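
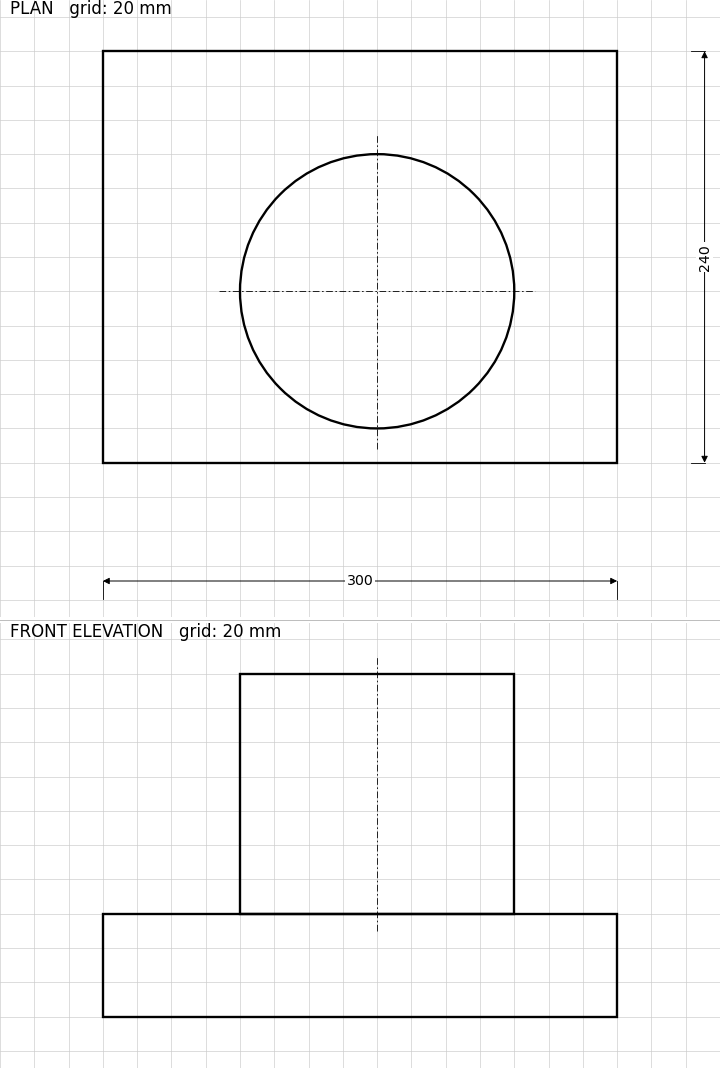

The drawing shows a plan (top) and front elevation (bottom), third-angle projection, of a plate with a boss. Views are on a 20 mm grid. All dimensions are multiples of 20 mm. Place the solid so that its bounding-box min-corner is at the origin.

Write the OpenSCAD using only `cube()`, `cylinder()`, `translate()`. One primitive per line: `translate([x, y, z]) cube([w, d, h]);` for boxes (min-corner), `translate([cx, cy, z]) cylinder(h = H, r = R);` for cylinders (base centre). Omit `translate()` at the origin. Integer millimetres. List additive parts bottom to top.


cube([300, 240, 60]);
translate([160, 100, 60]) cylinder(h = 140, r = 80);


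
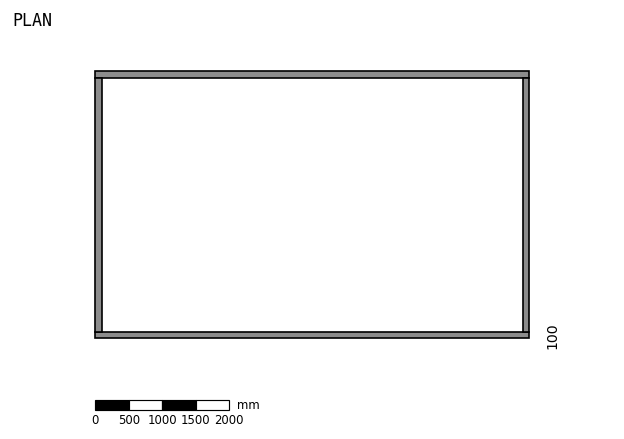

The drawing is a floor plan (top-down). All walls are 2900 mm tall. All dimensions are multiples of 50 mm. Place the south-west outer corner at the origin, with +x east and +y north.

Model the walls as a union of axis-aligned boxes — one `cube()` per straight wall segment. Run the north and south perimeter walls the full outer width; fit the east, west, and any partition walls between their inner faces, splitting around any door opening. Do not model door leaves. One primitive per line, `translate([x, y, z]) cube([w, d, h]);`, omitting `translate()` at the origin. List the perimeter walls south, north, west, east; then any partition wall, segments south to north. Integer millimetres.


cube([6500, 100, 2900]);
translate([0, 3900, 0]) cube([6500, 100, 2900]);
translate([0, 100, 0]) cube([100, 3800, 2900]);
translate([6400, 100, 0]) cube([100, 3800, 2900]);


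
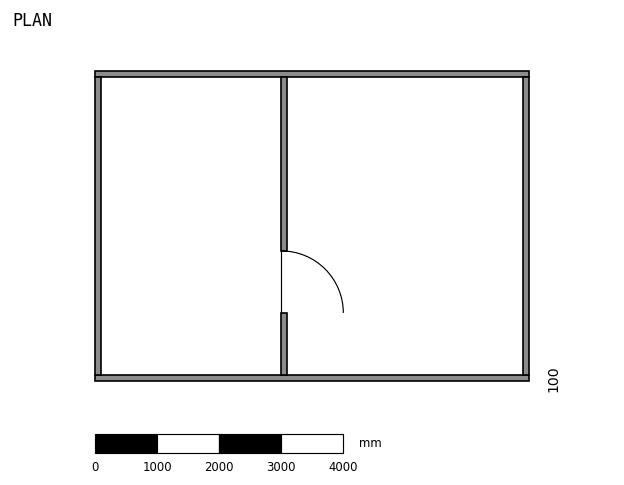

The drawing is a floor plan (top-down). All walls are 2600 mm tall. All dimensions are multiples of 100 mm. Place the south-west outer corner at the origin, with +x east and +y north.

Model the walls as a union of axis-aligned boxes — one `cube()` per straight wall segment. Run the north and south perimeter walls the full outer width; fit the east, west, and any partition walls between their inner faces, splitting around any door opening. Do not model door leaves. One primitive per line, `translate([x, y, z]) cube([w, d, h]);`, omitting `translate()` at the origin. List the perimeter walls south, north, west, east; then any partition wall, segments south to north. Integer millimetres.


cube([7000, 100, 2600]);
translate([0, 4900, 0]) cube([7000, 100, 2600]);
translate([0, 100, 0]) cube([100, 4800, 2600]);
translate([6900, 100, 0]) cube([100, 4800, 2600]);
translate([3000, 100, 0]) cube([100, 1000, 2600]);
translate([3000, 2100, 0]) cube([100, 2800, 2600]);


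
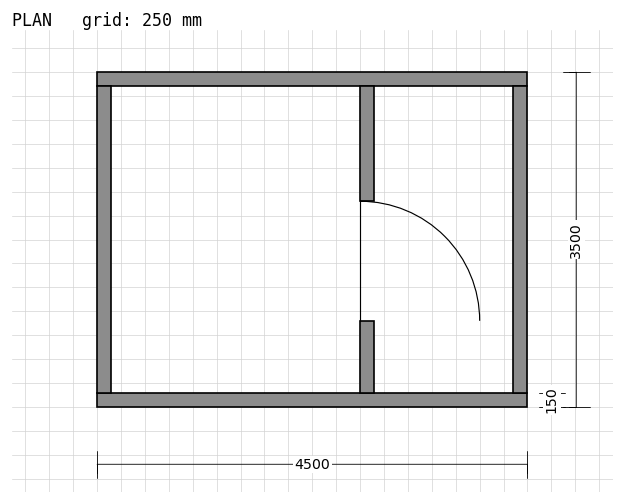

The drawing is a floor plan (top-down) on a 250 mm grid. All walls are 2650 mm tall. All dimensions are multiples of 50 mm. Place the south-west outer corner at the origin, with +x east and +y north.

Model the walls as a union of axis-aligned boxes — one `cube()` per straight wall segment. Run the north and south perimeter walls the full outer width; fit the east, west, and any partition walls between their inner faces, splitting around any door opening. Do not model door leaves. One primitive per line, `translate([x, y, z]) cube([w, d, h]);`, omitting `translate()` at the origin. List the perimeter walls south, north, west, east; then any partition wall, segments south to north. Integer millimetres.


cube([4500, 150, 2650]);
translate([0, 3350, 0]) cube([4500, 150, 2650]);
translate([0, 150, 0]) cube([150, 3200, 2650]);
translate([4350, 150, 0]) cube([150, 3200, 2650]);
translate([2750, 150, 0]) cube([150, 750, 2650]);
translate([2750, 2150, 0]) cube([150, 1200, 2650]);


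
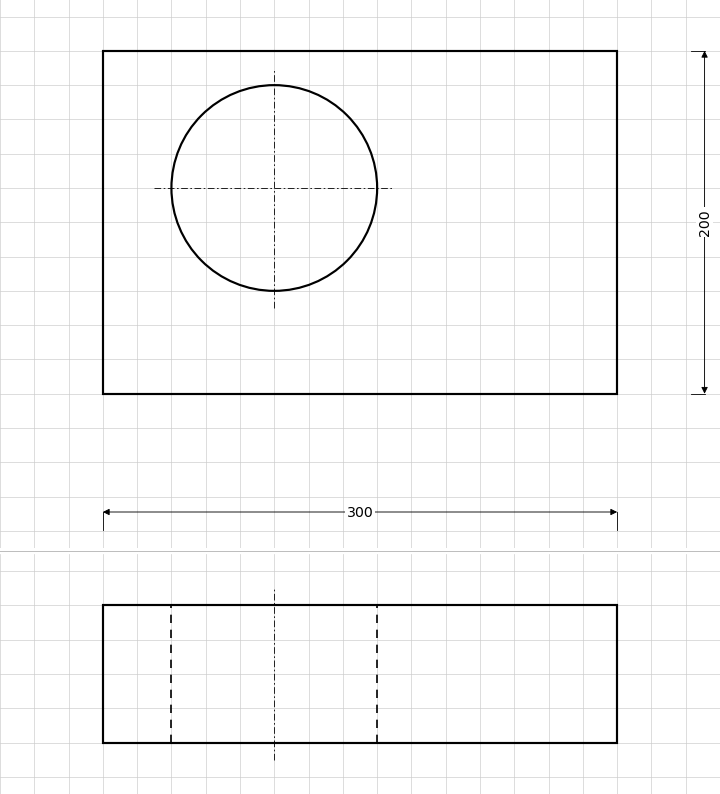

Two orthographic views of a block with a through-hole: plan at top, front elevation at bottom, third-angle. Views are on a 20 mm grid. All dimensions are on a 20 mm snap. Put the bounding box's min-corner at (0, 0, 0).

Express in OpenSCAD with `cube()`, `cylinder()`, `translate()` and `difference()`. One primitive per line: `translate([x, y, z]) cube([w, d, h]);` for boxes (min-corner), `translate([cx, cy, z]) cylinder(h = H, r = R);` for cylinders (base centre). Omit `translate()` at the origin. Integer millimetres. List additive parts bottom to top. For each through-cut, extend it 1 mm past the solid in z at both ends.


difference() {
  cube([300, 200, 80]);
  translate([100, 120, -1]) cylinder(h = 82, r = 60);
}


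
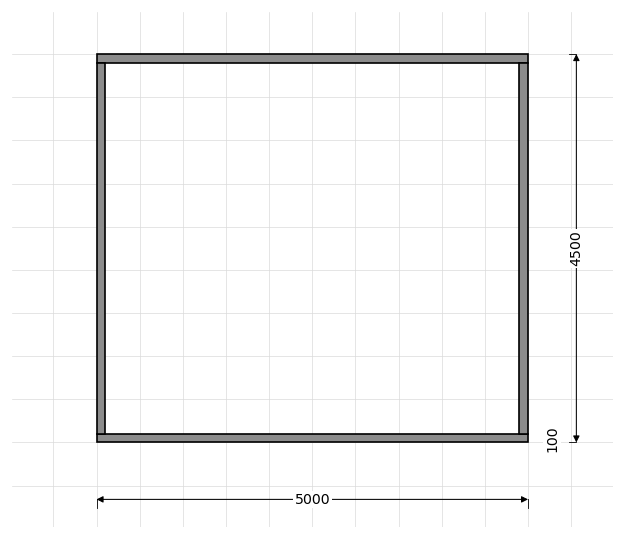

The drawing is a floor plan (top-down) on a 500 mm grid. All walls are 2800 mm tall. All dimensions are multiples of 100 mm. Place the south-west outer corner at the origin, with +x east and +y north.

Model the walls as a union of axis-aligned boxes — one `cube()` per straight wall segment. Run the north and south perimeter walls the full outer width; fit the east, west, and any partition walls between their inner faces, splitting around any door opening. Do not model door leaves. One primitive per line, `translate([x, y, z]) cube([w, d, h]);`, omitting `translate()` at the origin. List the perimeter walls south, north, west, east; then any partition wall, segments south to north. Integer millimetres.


cube([5000, 100, 2800]);
translate([0, 4400, 0]) cube([5000, 100, 2800]);
translate([0, 100, 0]) cube([100, 4300, 2800]);
translate([4900, 100, 0]) cube([100, 4300, 2800]);


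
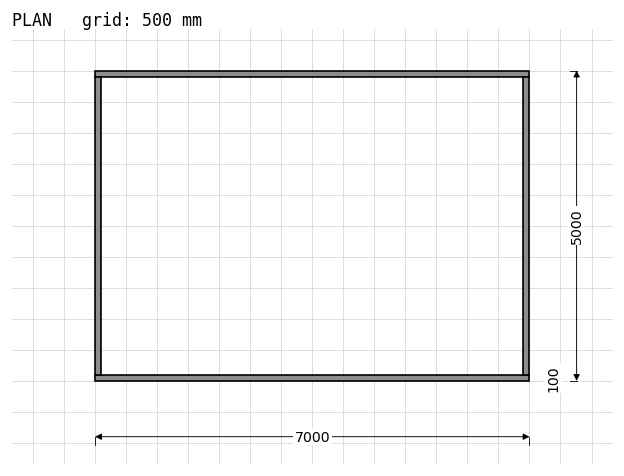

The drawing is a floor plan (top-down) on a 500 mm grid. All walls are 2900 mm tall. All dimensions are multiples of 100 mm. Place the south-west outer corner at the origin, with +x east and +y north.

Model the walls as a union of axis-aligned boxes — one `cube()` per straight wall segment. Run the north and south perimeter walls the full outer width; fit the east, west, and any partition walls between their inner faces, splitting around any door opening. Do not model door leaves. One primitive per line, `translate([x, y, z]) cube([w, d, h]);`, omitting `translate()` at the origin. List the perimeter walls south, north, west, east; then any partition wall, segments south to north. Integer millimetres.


cube([7000, 100, 2900]);
translate([0, 4900, 0]) cube([7000, 100, 2900]);
translate([0, 100, 0]) cube([100, 4800, 2900]);
translate([6900, 100, 0]) cube([100, 4800, 2900]);


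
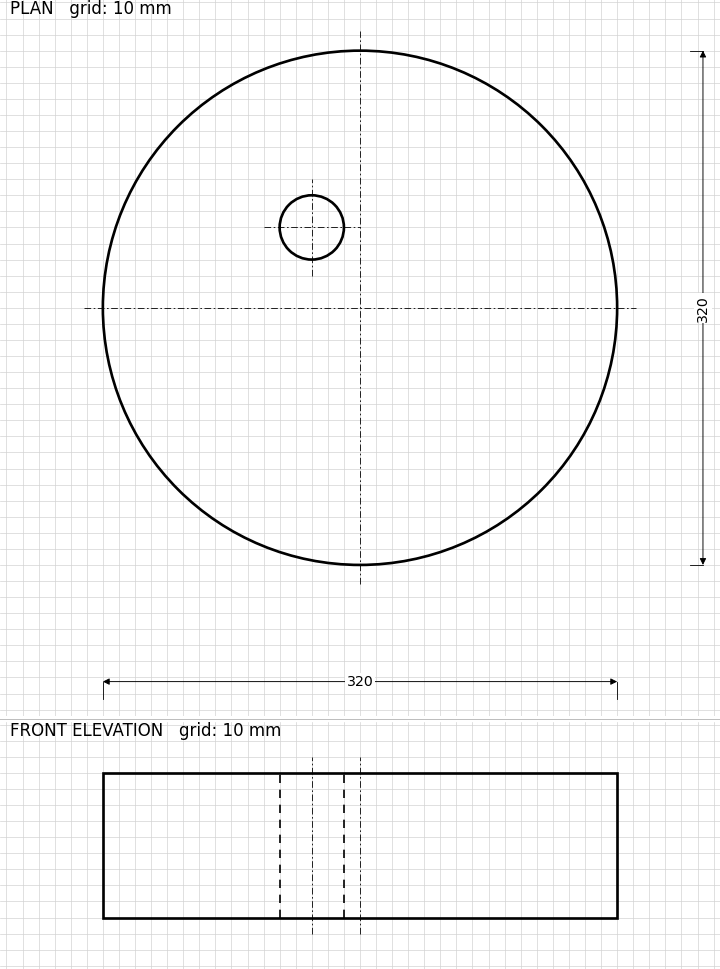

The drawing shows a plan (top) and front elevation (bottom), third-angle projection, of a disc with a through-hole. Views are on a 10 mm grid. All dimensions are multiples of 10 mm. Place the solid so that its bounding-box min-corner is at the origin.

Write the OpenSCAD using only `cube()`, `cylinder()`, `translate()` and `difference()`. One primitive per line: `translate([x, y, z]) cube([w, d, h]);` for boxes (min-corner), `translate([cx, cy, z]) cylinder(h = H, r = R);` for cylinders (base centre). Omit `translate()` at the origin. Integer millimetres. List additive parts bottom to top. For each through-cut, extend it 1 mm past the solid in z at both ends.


difference() {
  translate([160, 160, 0]) cylinder(h = 90, r = 160);
  translate([130, 210, -1]) cylinder(h = 92, r = 20);
}


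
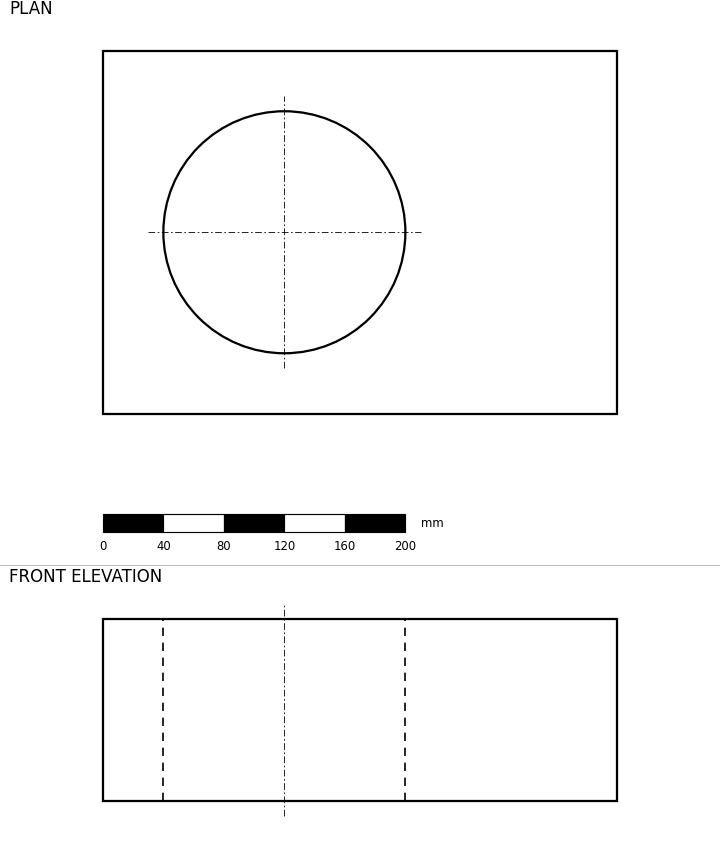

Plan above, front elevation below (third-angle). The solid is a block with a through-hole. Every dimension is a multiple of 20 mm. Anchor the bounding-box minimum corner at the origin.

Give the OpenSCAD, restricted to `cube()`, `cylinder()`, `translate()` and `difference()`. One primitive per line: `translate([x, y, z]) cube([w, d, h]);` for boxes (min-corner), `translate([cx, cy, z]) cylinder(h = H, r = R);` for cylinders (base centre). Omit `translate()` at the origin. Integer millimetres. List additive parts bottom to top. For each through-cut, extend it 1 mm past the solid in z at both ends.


difference() {
  cube([340, 240, 120]);
  translate([120, 120, -1]) cylinder(h = 122, r = 80);
}


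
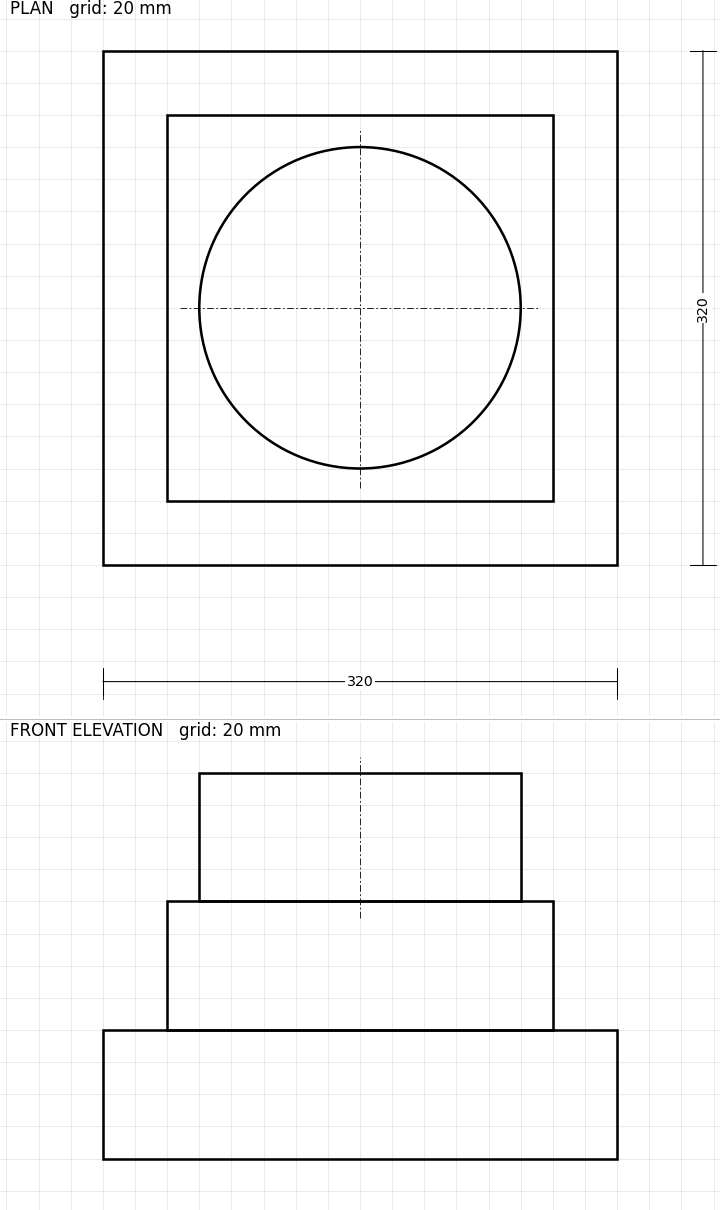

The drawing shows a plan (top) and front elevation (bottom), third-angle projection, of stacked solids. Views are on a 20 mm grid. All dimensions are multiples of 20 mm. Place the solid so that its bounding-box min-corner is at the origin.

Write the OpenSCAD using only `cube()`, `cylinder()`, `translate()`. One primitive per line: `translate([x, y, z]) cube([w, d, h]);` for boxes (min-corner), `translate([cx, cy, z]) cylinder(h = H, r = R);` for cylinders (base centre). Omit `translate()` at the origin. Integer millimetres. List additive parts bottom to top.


cube([320, 320, 80]);
translate([40, 40, 80]) cube([240, 240, 80]);
translate([160, 160, 160]) cylinder(h = 80, r = 100);


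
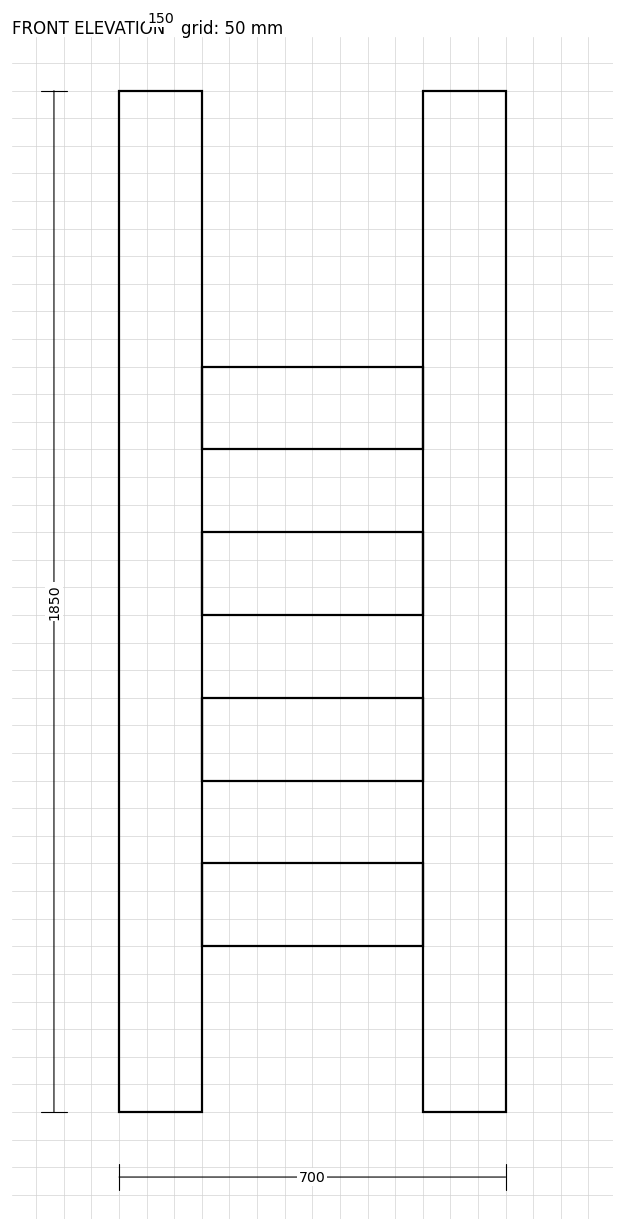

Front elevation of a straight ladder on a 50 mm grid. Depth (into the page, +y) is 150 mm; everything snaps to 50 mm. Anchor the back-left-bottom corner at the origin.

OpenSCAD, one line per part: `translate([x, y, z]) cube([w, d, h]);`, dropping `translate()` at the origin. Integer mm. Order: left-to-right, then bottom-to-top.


cube([150, 150, 1850]);
translate([150, 0, 300]) cube([400, 150, 150]);
translate([150, 0, 600]) cube([400, 150, 150]);
translate([150, 0, 900]) cube([400, 150, 150]);
translate([150, 0, 1200]) cube([400, 150, 150]);
translate([550, 0, 0]) cube([150, 150, 1850]);


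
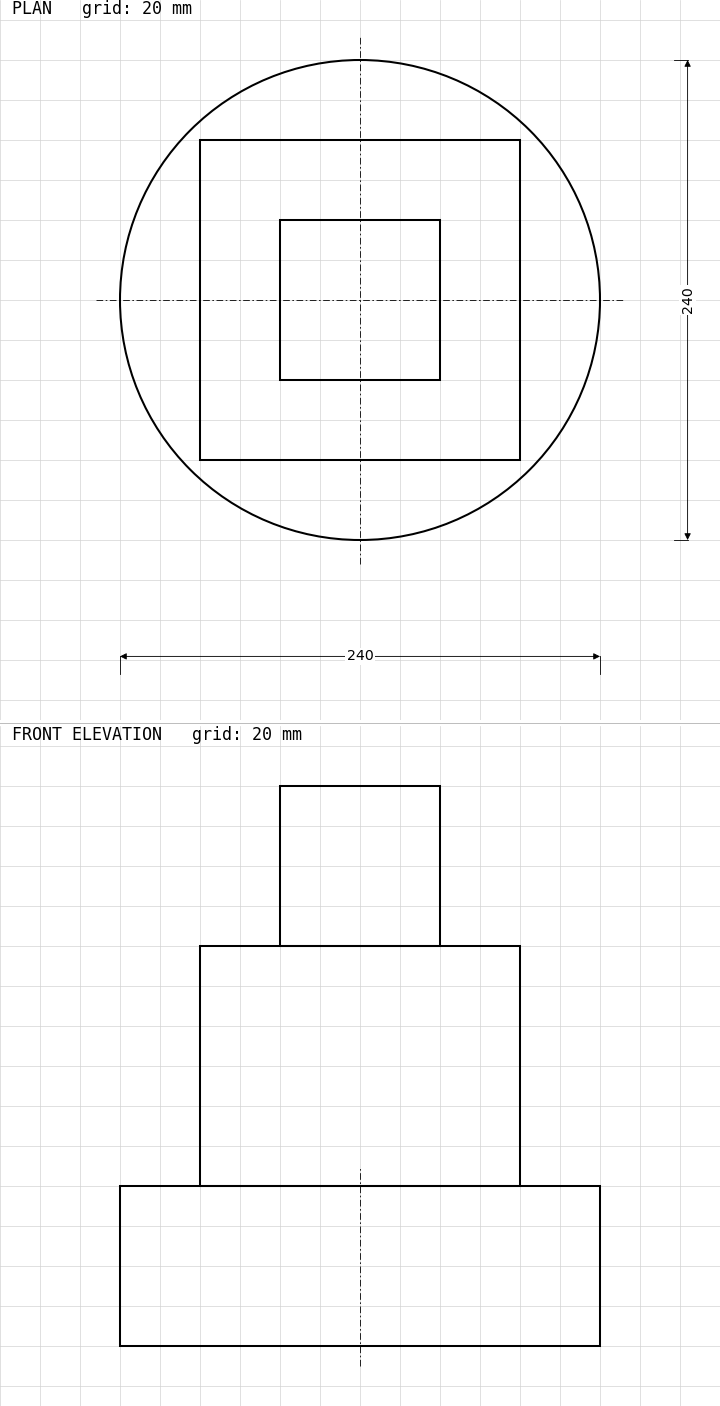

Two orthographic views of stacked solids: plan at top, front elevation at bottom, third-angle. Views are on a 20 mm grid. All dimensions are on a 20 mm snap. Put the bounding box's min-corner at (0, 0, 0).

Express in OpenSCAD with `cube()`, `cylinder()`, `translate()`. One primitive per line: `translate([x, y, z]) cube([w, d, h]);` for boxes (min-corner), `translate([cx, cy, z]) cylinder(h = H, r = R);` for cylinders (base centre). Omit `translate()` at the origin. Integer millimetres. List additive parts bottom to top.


translate([120, 120, 0]) cylinder(h = 80, r = 120);
translate([40, 40, 80]) cube([160, 160, 120]);
translate([80, 80, 200]) cube([80, 80, 80]);


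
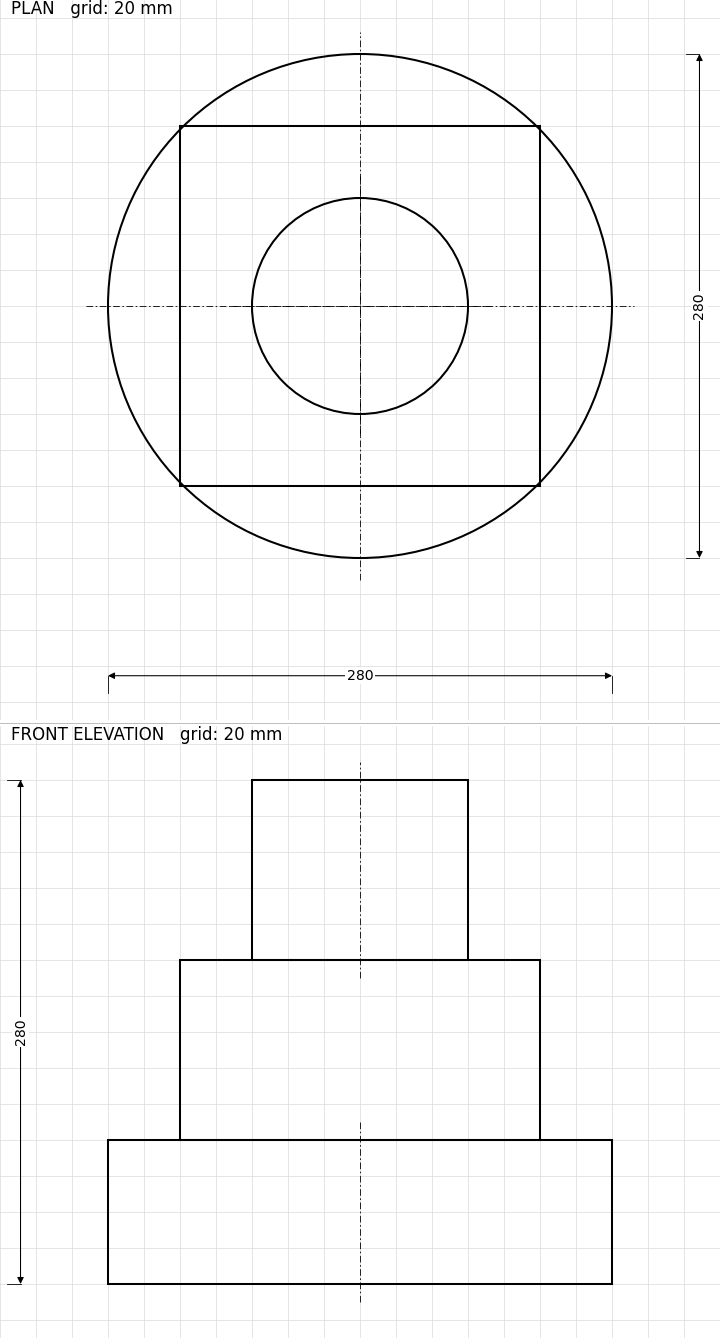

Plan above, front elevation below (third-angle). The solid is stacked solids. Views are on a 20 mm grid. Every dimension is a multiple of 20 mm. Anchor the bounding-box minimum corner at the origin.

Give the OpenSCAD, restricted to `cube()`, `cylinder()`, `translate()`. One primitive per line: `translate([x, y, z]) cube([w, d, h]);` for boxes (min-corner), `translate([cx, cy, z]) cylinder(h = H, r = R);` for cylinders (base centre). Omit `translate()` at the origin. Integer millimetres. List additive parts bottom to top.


translate([140, 140, 0]) cylinder(h = 80, r = 140);
translate([40, 40, 80]) cube([200, 200, 100]);
translate([140, 140, 180]) cylinder(h = 100, r = 60);


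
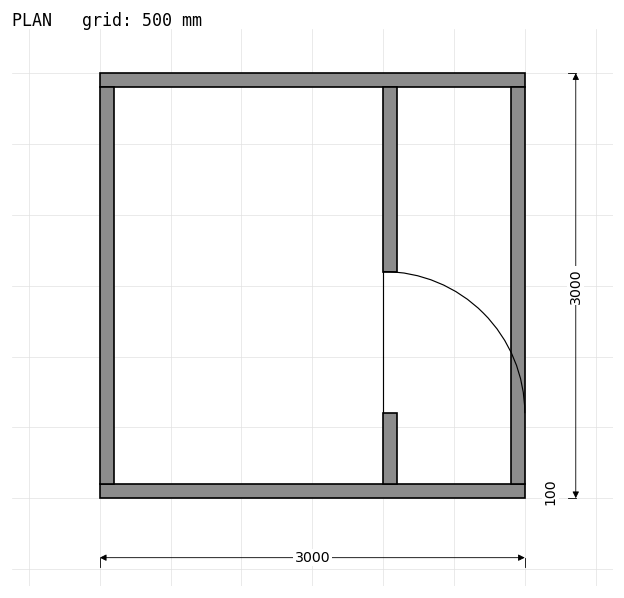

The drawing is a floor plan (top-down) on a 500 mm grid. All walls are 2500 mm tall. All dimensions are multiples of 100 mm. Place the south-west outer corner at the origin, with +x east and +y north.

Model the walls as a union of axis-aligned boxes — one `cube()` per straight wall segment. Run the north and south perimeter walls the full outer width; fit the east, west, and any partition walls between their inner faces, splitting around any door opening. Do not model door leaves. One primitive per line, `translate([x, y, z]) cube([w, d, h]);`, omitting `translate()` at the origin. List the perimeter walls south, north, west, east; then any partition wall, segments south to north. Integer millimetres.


cube([3000, 100, 2500]);
translate([0, 2900, 0]) cube([3000, 100, 2500]);
translate([0, 100, 0]) cube([100, 2800, 2500]);
translate([2900, 100, 0]) cube([100, 2800, 2500]);
translate([2000, 100, 0]) cube([100, 500, 2500]);
translate([2000, 1600, 0]) cube([100, 1300, 2500]);


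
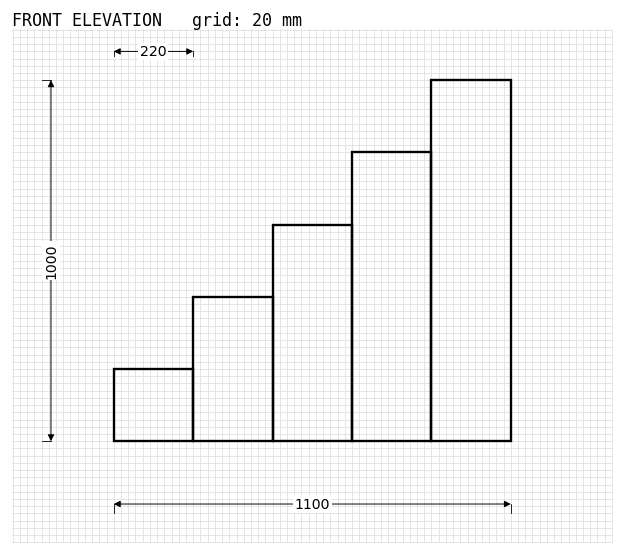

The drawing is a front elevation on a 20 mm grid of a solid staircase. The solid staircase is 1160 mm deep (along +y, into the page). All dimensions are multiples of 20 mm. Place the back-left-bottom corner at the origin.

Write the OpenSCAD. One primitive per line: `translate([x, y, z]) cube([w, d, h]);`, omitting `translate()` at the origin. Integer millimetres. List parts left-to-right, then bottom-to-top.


cube([220, 1160, 200]);
translate([220, 0, 0]) cube([220, 1160, 400]);
translate([440, 0, 0]) cube([220, 1160, 600]);
translate([660, 0, 0]) cube([220, 1160, 800]);
translate([880, 0, 0]) cube([220, 1160, 1000]);


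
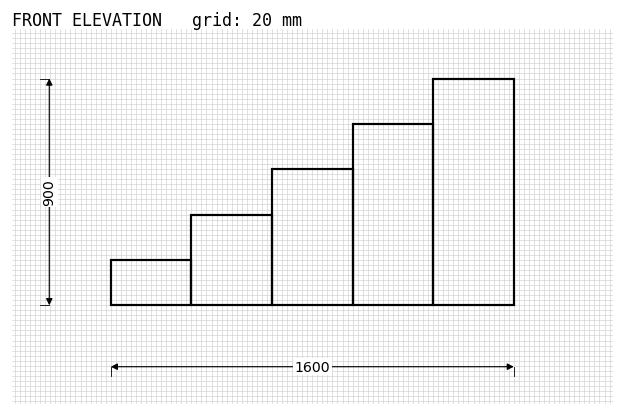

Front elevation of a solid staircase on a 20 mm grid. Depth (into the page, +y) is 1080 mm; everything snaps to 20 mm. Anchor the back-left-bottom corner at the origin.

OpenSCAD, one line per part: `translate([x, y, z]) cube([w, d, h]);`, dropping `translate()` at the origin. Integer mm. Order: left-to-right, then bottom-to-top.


cube([320, 1080, 180]);
translate([320, 0, 0]) cube([320, 1080, 360]);
translate([640, 0, 0]) cube([320, 1080, 540]);
translate([960, 0, 0]) cube([320, 1080, 720]);
translate([1280, 0, 0]) cube([320, 1080, 900]);


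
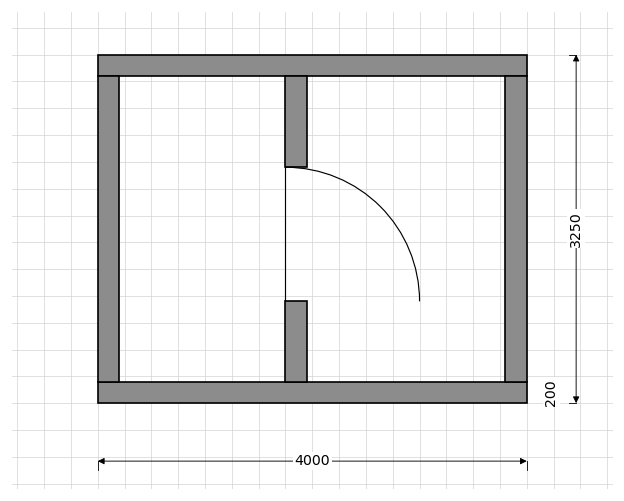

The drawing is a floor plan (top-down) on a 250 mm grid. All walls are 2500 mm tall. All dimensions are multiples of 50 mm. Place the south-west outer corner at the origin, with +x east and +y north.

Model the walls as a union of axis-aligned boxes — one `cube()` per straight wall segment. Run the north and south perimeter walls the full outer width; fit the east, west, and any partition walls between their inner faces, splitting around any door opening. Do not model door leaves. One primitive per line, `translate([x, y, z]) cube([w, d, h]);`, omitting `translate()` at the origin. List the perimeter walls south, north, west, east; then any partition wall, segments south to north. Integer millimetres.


cube([4000, 200, 2500]);
translate([0, 3050, 0]) cube([4000, 200, 2500]);
translate([0, 200, 0]) cube([200, 2850, 2500]);
translate([3800, 200, 0]) cube([200, 2850, 2500]);
translate([1750, 200, 0]) cube([200, 750, 2500]);
translate([1750, 2200, 0]) cube([200, 850, 2500]);


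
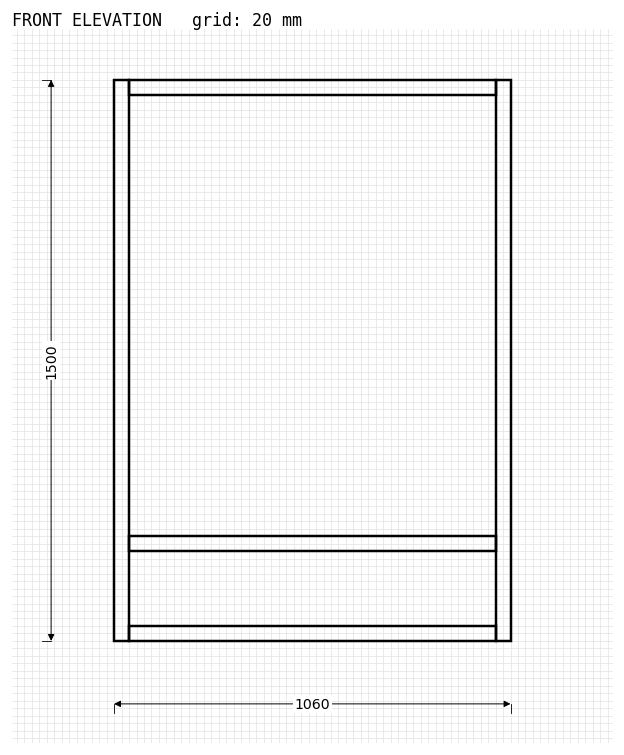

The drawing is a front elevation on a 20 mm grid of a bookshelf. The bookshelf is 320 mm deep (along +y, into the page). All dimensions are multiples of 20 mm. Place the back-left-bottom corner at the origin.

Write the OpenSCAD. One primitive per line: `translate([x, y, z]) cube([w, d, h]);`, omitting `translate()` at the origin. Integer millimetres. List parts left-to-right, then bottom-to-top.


cube([40, 320, 1500]);
translate([40, 0, 0]) cube([980, 320, 40]);
translate([40, 0, 240]) cube([980, 320, 40]);
translate([40, 0, 1460]) cube([980, 320, 40]);
translate([1020, 0, 0]) cube([40, 320, 1500]);


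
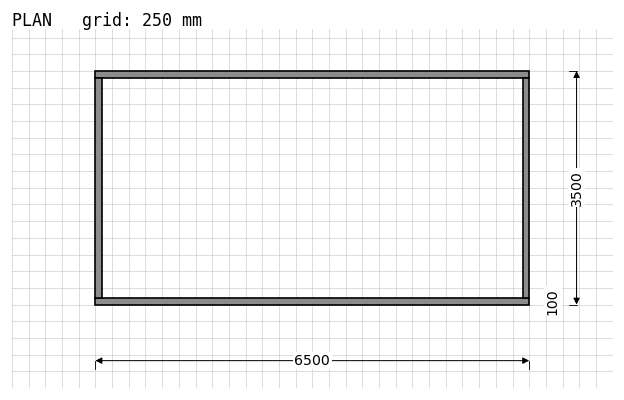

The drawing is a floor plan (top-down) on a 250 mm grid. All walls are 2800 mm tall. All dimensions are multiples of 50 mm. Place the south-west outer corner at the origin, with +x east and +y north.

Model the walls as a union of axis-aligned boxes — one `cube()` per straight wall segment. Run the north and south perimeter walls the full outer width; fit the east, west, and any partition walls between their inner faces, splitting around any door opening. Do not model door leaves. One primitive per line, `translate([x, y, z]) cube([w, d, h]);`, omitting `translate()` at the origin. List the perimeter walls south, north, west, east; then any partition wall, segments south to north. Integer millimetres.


cube([6500, 100, 2800]);
translate([0, 3400, 0]) cube([6500, 100, 2800]);
translate([0, 100, 0]) cube([100, 3300, 2800]);
translate([6400, 100, 0]) cube([100, 3300, 2800]);


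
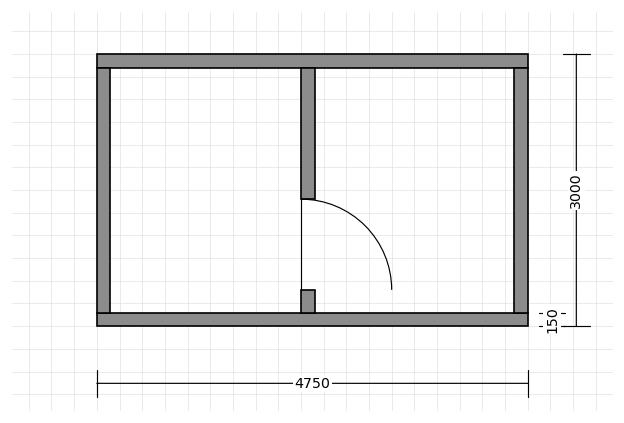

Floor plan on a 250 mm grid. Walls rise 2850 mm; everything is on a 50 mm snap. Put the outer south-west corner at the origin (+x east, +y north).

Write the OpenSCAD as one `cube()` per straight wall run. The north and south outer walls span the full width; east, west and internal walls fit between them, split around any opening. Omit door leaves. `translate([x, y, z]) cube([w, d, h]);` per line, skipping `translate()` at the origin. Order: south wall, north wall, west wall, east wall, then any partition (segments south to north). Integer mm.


cube([4750, 150, 2850]);
translate([0, 2850, 0]) cube([4750, 150, 2850]);
translate([0, 150, 0]) cube([150, 2700, 2850]);
translate([4600, 150, 0]) cube([150, 2700, 2850]);
translate([2250, 150, 0]) cube([150, 250, 2850]);
translate([2250, 1400, 0]) cube([150, 1450, 2850]);


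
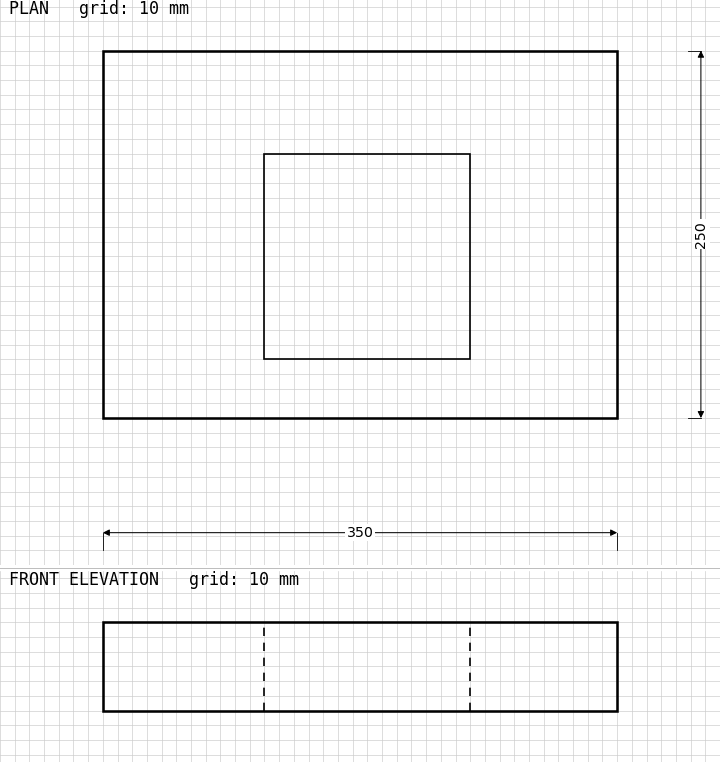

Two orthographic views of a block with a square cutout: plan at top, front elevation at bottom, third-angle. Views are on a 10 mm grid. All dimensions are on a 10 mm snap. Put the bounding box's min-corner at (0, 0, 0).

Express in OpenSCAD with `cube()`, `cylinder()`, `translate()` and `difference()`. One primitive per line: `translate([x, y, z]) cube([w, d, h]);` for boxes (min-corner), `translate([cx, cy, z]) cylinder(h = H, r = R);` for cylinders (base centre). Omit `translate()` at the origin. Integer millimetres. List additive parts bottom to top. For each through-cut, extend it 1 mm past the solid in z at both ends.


difference() {
  cube([350, 250, 60]);
  translate([110, 40, -1]) cube([140, 140, 62]);
}


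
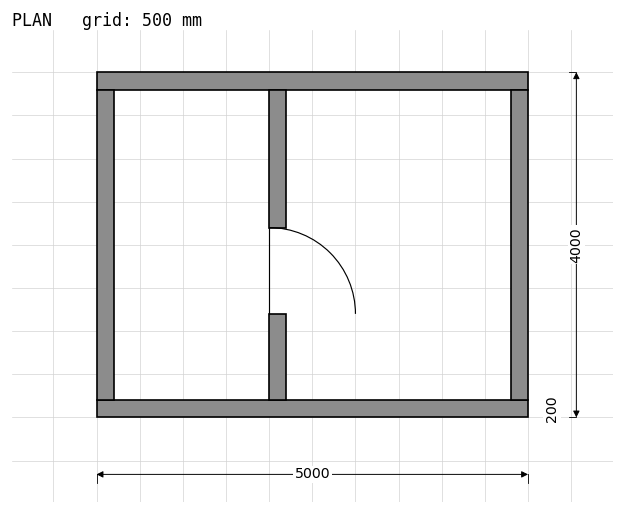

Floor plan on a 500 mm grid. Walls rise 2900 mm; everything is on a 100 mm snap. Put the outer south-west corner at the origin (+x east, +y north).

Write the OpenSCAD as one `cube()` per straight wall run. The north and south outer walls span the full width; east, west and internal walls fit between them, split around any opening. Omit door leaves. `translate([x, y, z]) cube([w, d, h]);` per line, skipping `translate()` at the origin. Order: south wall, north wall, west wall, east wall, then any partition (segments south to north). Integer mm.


cube([5000, 200, 2900]);
translate([0, 3800, 0]) cube([5000, 200, 2900]);
translate([0, 200, 0]) cube([200, 3600, 2900]);
translate([4800, 200, 0]) cube([200, 3600, 2900]);
translate([2000, 200, 0]) cube([200, 1000, 2900]);
translate([2000, 2200, 0]) cube([200, 1600, 2900]);


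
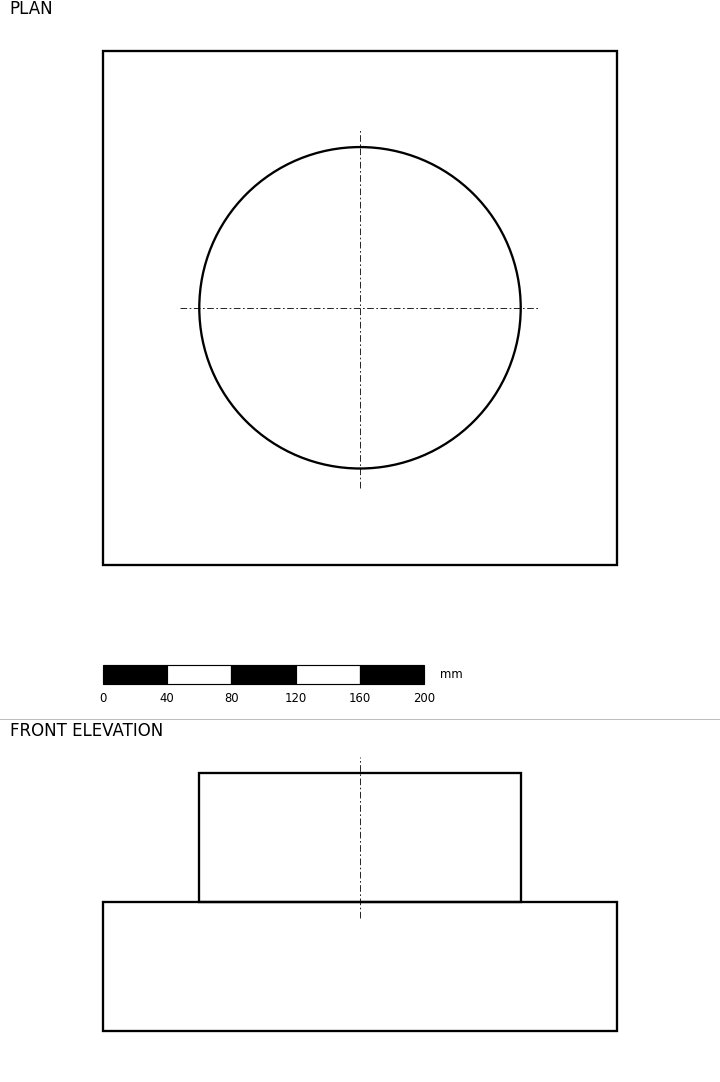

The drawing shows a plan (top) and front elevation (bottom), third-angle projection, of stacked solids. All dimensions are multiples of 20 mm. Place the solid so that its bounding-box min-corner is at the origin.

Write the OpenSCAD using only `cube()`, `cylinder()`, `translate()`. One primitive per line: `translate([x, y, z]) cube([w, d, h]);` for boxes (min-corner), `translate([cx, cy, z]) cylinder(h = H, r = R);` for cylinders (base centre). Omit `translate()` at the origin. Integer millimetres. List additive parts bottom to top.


cube([320, 320, 80]);
translate([160, 160, 80]) cylinder(h = 80, r = 100);


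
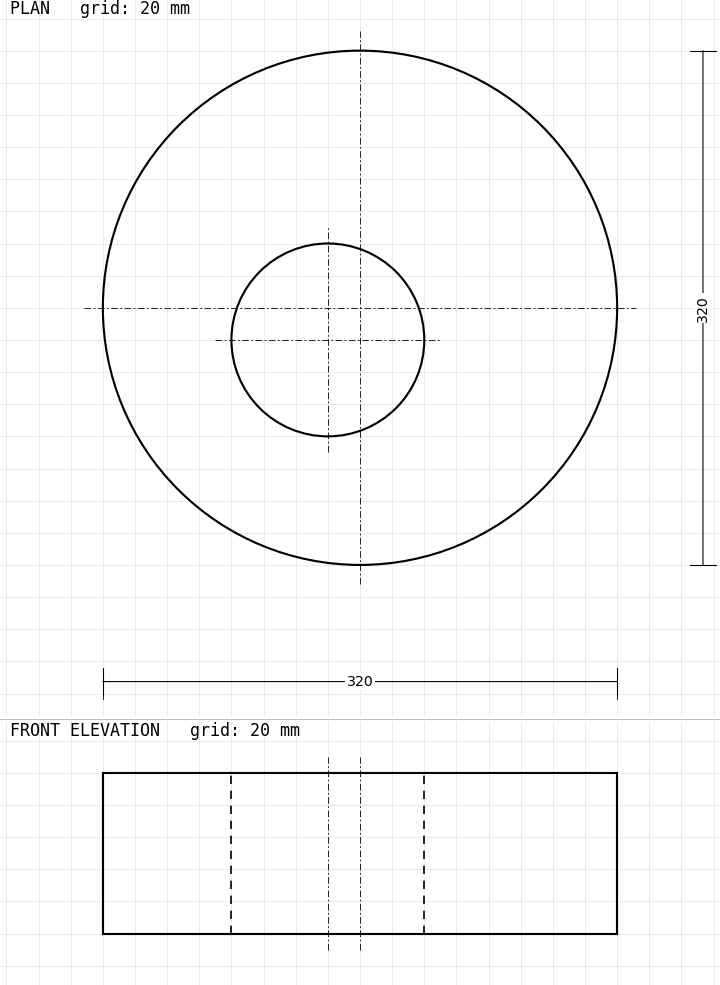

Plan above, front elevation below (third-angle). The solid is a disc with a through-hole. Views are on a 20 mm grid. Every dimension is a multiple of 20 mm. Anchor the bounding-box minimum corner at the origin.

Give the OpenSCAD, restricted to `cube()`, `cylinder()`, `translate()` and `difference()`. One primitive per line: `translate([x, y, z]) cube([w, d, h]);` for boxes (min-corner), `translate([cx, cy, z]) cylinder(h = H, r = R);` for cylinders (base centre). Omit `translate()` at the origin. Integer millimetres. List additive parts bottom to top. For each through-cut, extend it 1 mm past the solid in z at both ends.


difference() {
  translate([160, 160, 0]) cylinder(h = 100, r = 160);
  translate([140, 140, -1]) cylinder(h = 102, r = 60);
}


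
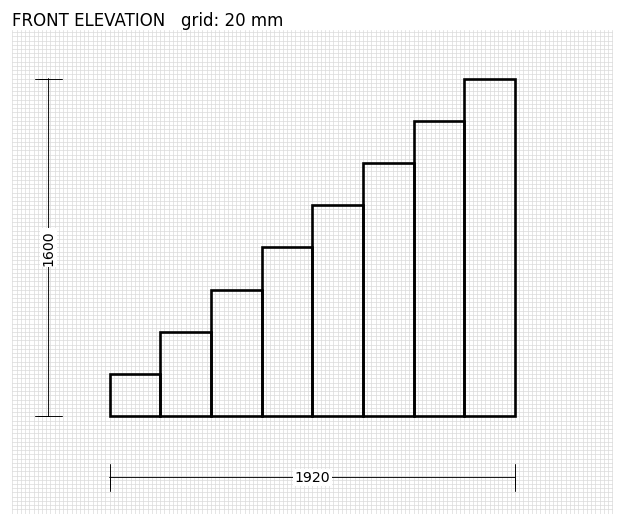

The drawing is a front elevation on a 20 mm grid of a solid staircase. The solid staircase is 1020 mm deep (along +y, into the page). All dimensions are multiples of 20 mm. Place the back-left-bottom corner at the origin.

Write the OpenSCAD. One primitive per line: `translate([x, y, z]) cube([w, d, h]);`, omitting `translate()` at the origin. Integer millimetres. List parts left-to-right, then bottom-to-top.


cube([240, 1020, 200]);
translate([240, 0, 0]) cube([240, 1020, 400]);
translate([480, 0, 0]) cube([240, 1020, 600]);
translate([720, 0, 0]) cube([240, 1020, 800]);
translate([960, 0, 0]) cube([240, 1020, 1000]);
translate([1200, 0, 0]) cube([240, 1020, 1200]);
translate([1440, 0, 0]) cube([240, 1020, 1400]);
translate([1680, 0, 0]) cube([240, 1020, 1600]);


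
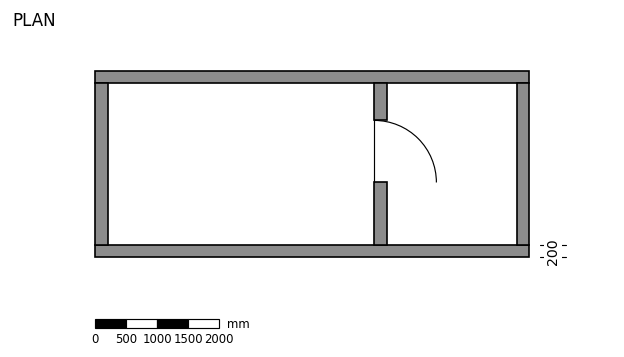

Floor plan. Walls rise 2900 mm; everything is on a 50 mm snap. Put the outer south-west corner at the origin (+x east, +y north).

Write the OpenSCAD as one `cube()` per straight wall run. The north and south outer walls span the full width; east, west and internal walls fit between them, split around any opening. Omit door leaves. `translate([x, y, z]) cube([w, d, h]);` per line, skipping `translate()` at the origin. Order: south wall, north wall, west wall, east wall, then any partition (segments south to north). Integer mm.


cube([7000, 200, 2900]);
translate([0, 2800, 0]) cube([7000, 200, 2900]);
translate([0, 200, 0]) cube([200, 2600, 2900]);
translate([6800, 200, 0]) cube([200, 2600, 2900]);
translate([4500, 200, 0]) cube([200, 1000, 2900]);
translate([4500, 2200, 0]) cube([200, 600, 2900]);


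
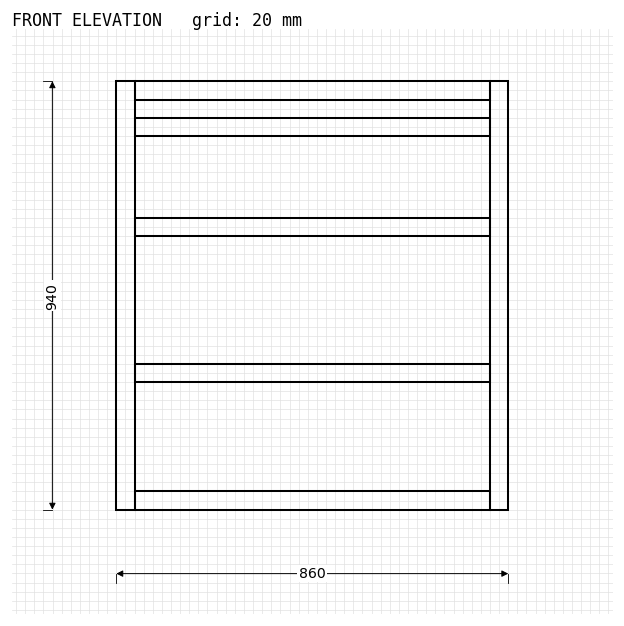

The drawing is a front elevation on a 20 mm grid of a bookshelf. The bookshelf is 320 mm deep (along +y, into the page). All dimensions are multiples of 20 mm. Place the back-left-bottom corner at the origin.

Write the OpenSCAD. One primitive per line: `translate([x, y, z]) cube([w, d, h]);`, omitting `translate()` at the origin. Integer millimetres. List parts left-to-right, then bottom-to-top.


cube([40, 320, 940]);
translate([40, 0, 0]) cube([780, 320, 40]);
translate([40, 0, 280]) cube([780, 320, 40]);
translate([40, 0, 600]) cube([780, 320, 40]);
translate([40, 0, 820]) cube([780, 320, 40]);
translate([40, 0, 900]) cube([780, 320, 40]);
translate([820, 0, 0]) cube([40, 320, 940]);


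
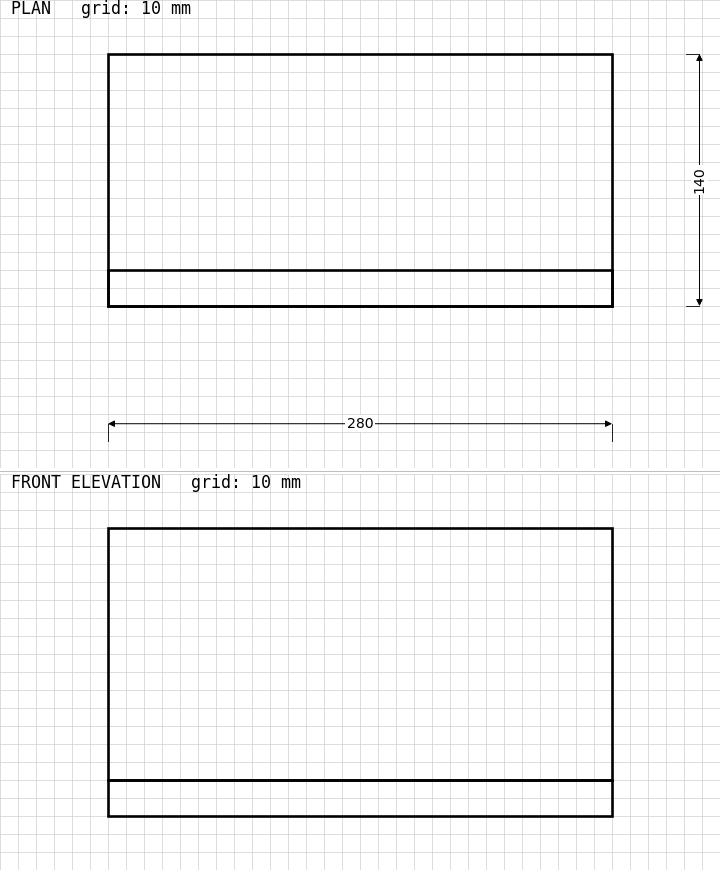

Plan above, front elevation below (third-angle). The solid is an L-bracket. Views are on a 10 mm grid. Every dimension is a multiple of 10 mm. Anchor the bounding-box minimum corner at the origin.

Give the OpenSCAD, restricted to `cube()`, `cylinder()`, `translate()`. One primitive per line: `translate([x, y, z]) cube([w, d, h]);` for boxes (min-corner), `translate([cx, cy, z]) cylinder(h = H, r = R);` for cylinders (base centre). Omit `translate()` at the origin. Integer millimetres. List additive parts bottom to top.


cube([280, 140, 20]);
translate([0, 0, 20]) cube([280, 20, 140]);


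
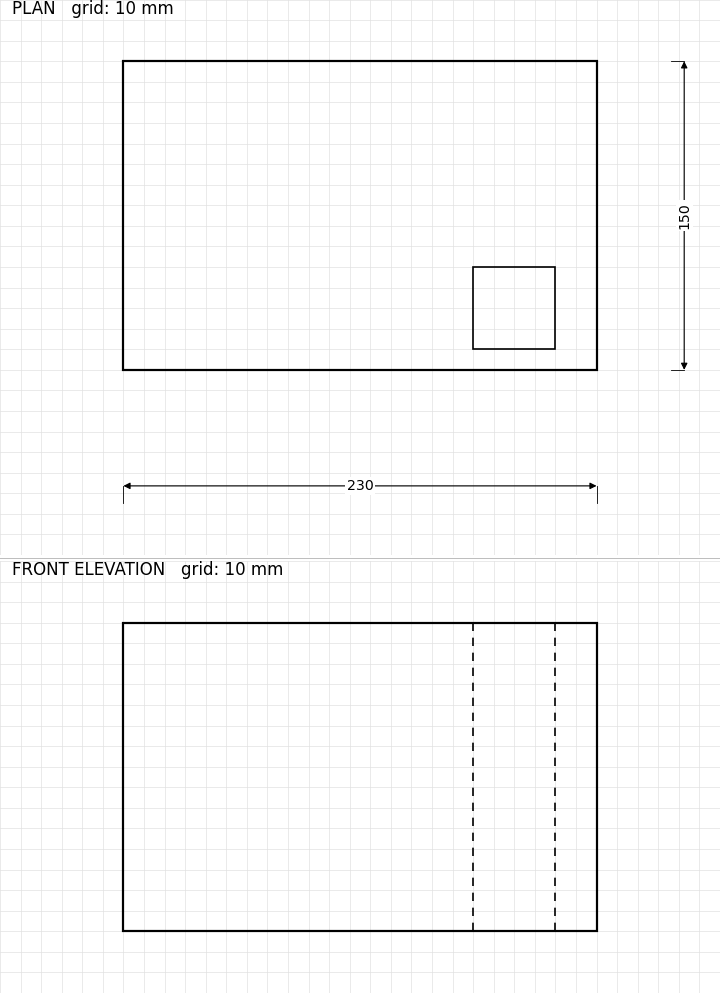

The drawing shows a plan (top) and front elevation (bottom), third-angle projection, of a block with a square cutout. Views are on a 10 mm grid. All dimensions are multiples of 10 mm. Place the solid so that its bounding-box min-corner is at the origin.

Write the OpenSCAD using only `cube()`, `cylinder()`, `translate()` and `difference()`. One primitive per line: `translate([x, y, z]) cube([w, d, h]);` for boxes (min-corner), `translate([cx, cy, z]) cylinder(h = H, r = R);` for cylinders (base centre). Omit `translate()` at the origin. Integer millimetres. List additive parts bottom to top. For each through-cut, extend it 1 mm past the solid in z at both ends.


difference() {
  cube([230, 150, 150]);
  translate([170, 10, -1]) cube([40, 40, 152]);
}


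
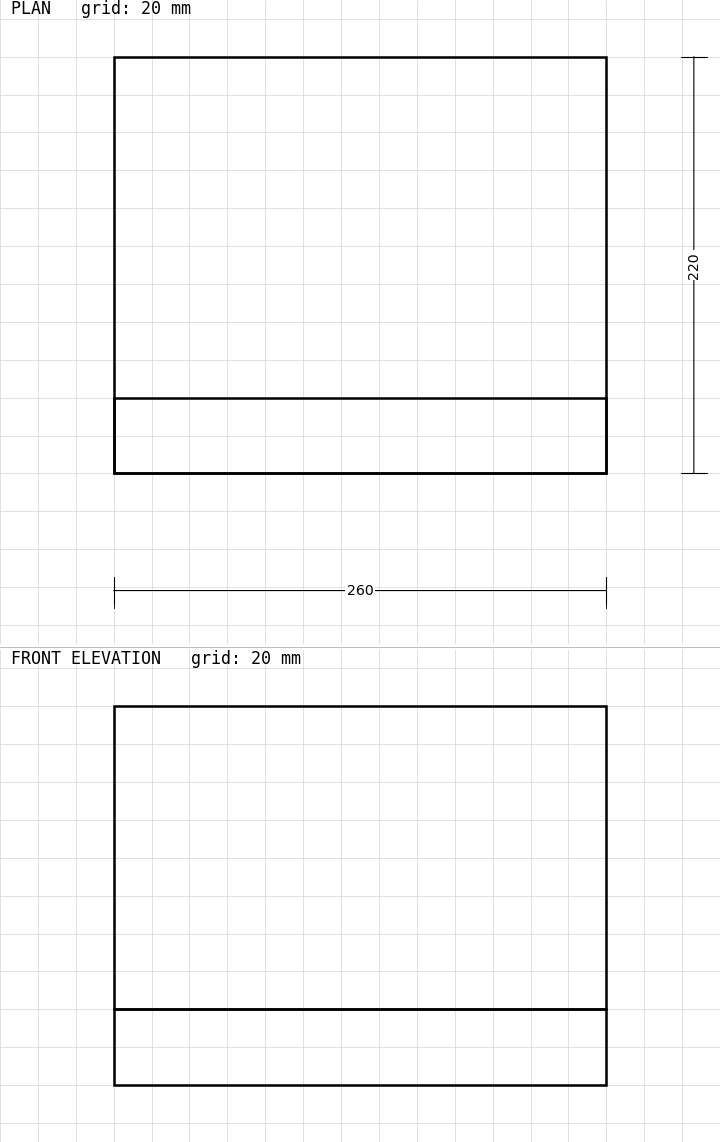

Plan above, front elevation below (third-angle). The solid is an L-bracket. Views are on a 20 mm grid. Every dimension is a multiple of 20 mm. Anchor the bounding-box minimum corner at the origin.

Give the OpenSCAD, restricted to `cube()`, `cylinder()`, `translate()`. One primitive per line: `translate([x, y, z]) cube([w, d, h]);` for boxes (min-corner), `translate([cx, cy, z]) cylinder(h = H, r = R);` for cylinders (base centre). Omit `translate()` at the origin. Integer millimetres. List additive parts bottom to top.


cube([260, 220, 40]);
translate([0, 0, 40]) cube([260, 40, 160]);


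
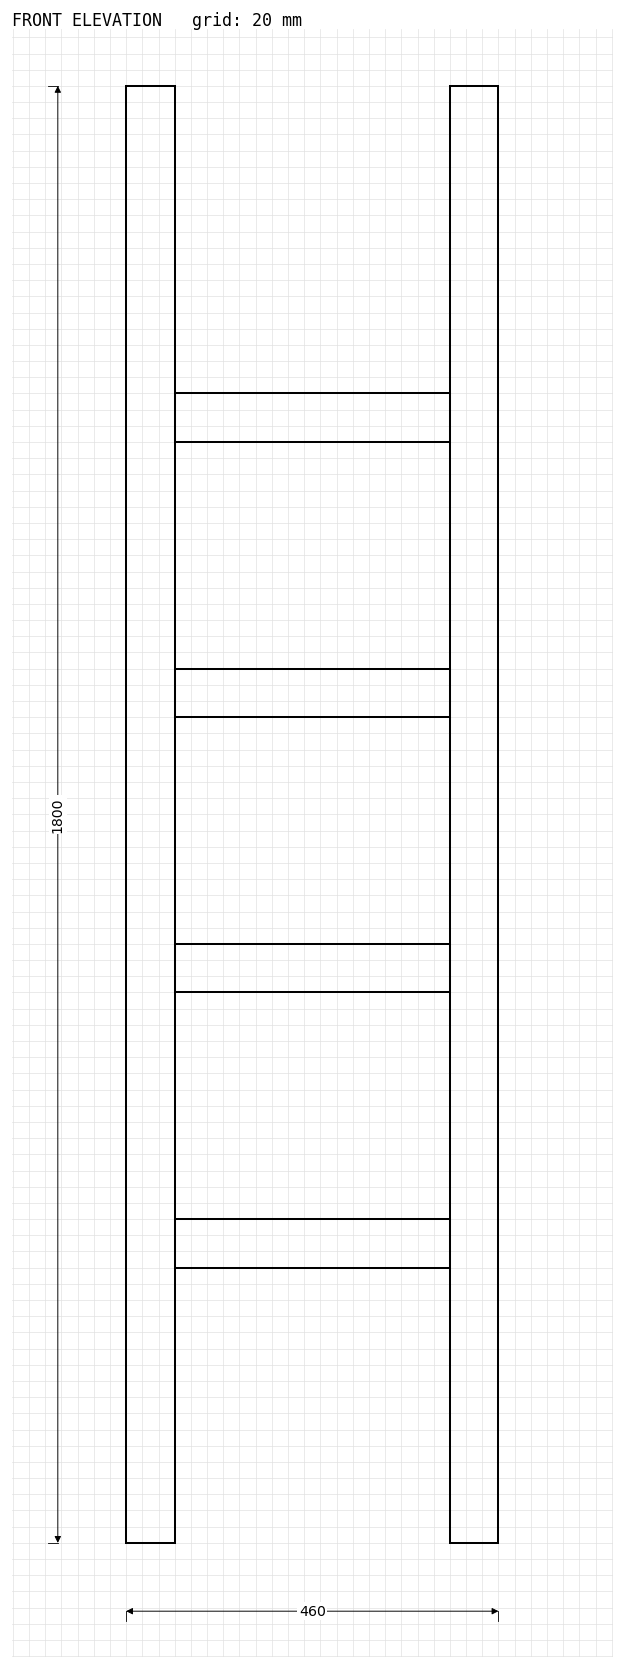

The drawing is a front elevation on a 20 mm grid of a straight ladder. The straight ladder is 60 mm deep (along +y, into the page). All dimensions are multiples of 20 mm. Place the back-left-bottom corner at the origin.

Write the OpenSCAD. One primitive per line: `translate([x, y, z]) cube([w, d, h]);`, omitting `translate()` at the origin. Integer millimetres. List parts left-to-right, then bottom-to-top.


cube([60, 60, 1800]);
translate([60, 0, 340]) cube([340, 60, 60]);
translate([60, 0, 680]) cube([340, 60, 60]);
translate([60, 0, 1020]) cube([340, 60, 60]);
translate([60, 0, 1360]) cube([340, 60, 60]);
translate([400, 0, 0]) cube([60, 60, 1800]);


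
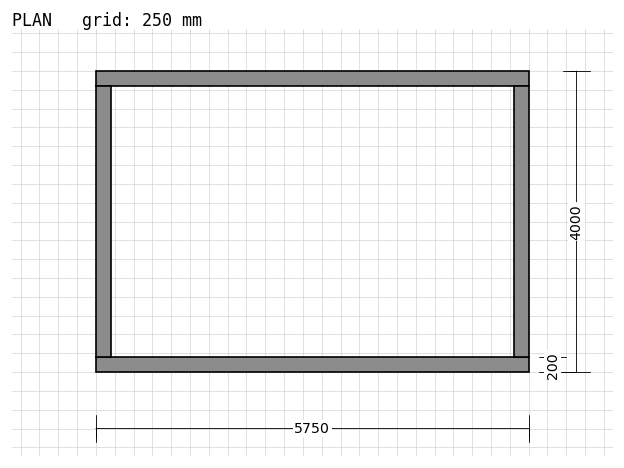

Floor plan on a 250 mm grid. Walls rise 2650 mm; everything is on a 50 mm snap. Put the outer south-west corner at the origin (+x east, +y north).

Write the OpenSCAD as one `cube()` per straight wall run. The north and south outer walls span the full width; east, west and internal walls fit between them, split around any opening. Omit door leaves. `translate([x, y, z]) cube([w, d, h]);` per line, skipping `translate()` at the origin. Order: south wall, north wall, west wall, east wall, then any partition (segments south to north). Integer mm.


cube([5750, 200, 2650]);
translate([0, 3800, 0]) cube([5750, 200, 2650]);
translate([0, 200, 0]) cube([200, 3600, 2650]);
translate([5550, 200, 0]) cube([200, 3600, 2650]);


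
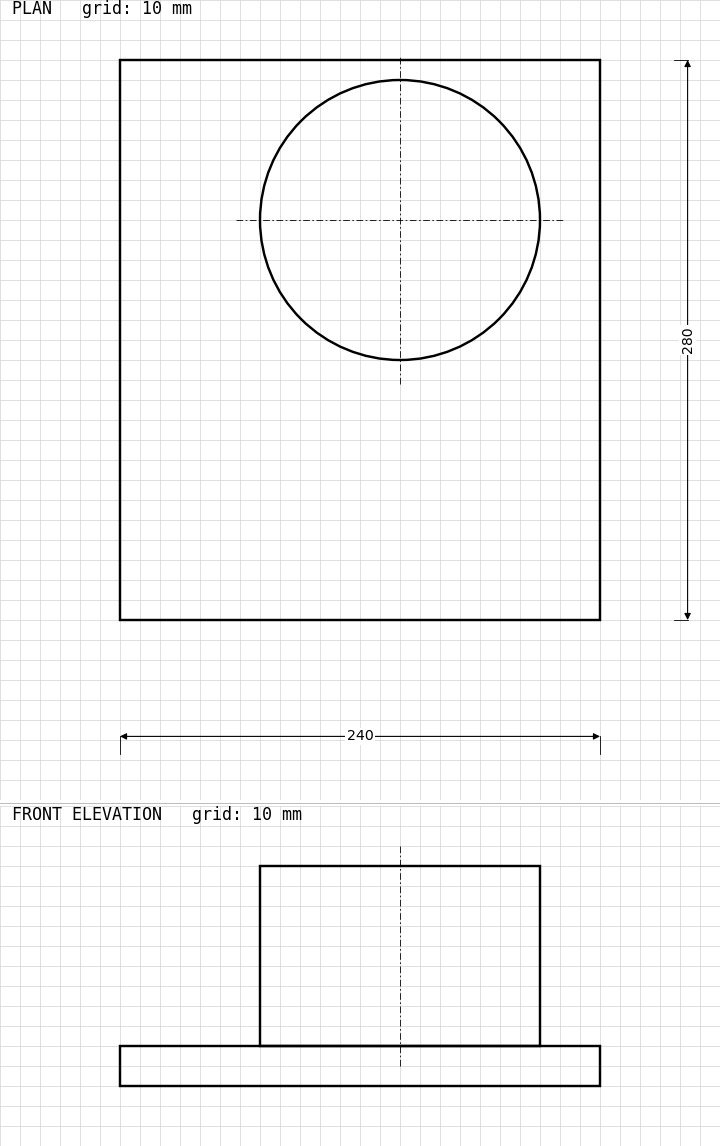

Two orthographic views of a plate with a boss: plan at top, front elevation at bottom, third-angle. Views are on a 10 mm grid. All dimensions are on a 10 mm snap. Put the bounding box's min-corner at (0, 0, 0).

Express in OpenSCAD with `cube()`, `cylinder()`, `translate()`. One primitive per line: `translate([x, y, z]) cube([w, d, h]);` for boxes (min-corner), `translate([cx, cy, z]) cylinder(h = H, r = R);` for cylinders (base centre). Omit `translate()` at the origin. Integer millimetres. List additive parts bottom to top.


cube([240, 280, 20]);
translate([140, 200, 20]) cylinder(h = 90, r = 70);


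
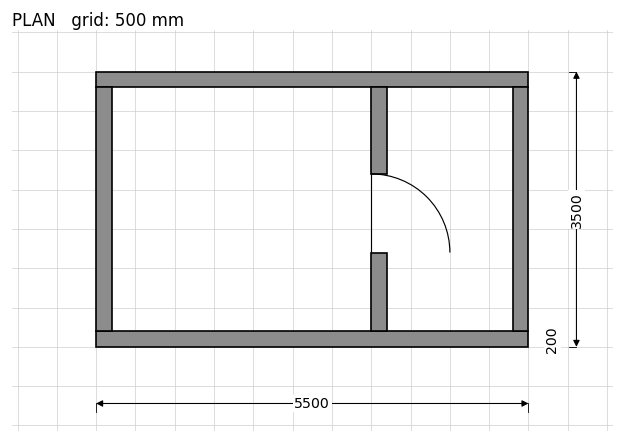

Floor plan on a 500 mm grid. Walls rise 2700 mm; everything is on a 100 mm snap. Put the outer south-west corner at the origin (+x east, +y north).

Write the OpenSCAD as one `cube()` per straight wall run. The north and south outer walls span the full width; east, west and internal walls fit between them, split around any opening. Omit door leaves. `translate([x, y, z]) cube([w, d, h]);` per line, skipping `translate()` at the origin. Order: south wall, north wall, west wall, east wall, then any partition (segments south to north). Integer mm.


cube([5500, 200, 2700]);
translate([0, 3300, 0]) cube([5500, 200, 2700]);
translate([0, 200, 0]) cube([200, 3100, 2700]);
translate([5300, 200, 0]) cube([200, 3100, 2700]);
translate([3500, 200, 0]) cube([200, 1000, 2700]);
translate([3500, 2200, 0]) cube([200, 1100, 2700]);


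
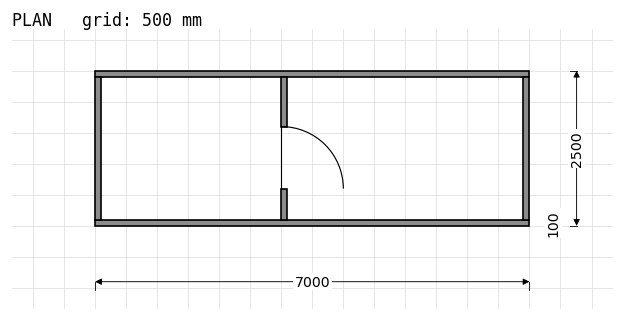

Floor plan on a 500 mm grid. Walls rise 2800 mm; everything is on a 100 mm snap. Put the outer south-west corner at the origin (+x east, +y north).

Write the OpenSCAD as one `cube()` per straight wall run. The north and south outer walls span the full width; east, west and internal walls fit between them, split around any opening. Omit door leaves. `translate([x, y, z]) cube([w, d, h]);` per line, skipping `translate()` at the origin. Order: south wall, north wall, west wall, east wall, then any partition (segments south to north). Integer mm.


cube([7000, 100, 2800]);
translate([0, 2400, 0]) cube([7000, 100, 2800]);
translate([0, 100, 0]) cube([100, 2300, 2800]);
translate([6900, 100, 0]) cube([100, 2300, 2800]);
translate([3000, 100, 0]) cube([100, 500, 2800]);
translate([3000, 1600, 0]) cube([100, 800, 2800]);


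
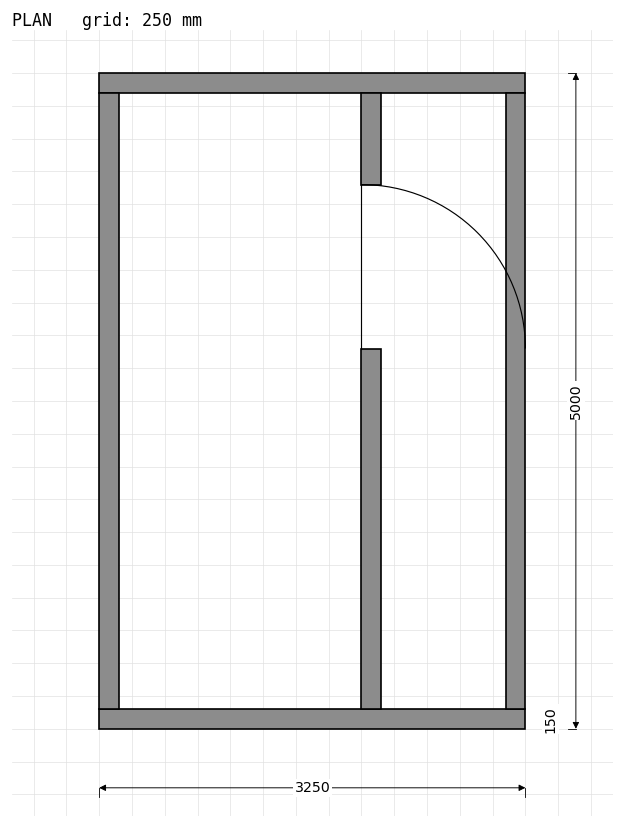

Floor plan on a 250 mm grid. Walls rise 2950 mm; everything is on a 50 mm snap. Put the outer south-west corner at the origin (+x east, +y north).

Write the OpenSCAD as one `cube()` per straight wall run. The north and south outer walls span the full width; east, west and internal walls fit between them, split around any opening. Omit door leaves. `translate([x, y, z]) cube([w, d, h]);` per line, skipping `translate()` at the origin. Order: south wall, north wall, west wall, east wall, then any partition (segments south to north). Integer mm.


cube([3250, 150, 2950]);
translate([0, 4850, 0]) cube([3250, 150, 2950]);
translate([0, 150, 0]) cube([150, 4700, 2950]);
translate([3100, 150, 0]) cube([150, 4700, 2950]);
translate([2000, 150, 0]) cube([150, 2750, 2950]);
translate([2000, 4150, 0]) cube([150, 700, 2950]);


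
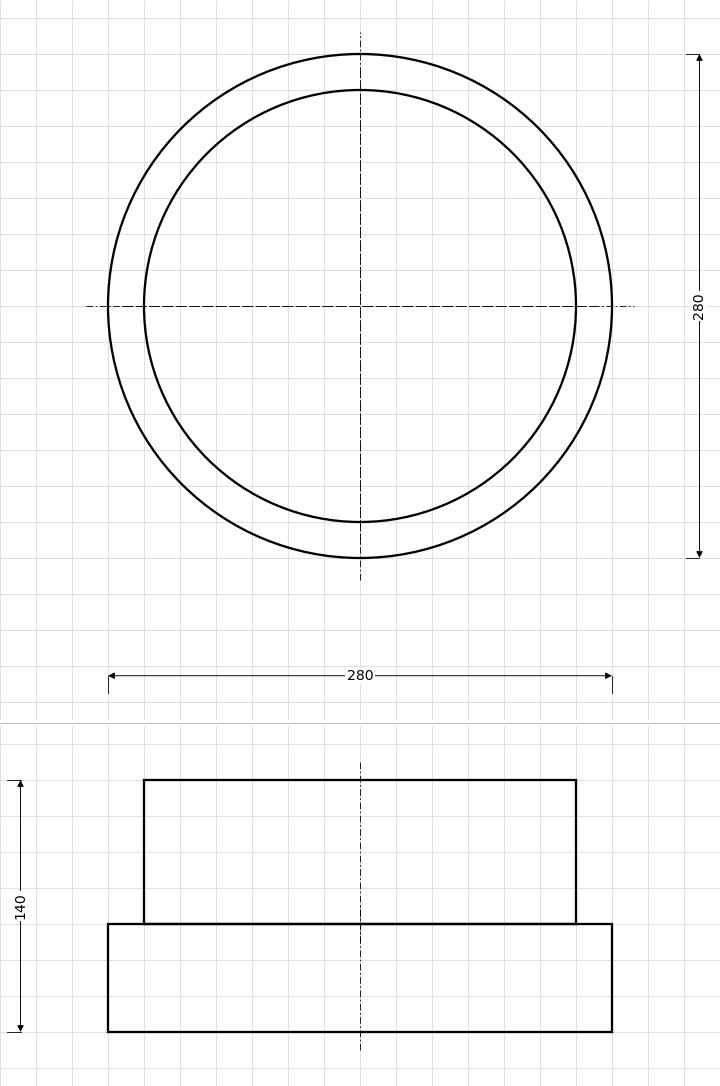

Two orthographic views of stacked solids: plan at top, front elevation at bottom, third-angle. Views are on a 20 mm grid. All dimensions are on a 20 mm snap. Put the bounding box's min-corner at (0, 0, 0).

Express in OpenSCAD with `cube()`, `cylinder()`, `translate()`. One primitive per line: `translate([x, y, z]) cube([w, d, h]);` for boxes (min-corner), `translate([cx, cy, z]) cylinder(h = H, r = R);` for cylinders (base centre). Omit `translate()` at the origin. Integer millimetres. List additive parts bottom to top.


translate([140, 140, 0]) cylinder(h = 60, r = 140);
translate([140, 140, 60]) cylinder(h = 80, r = 120);


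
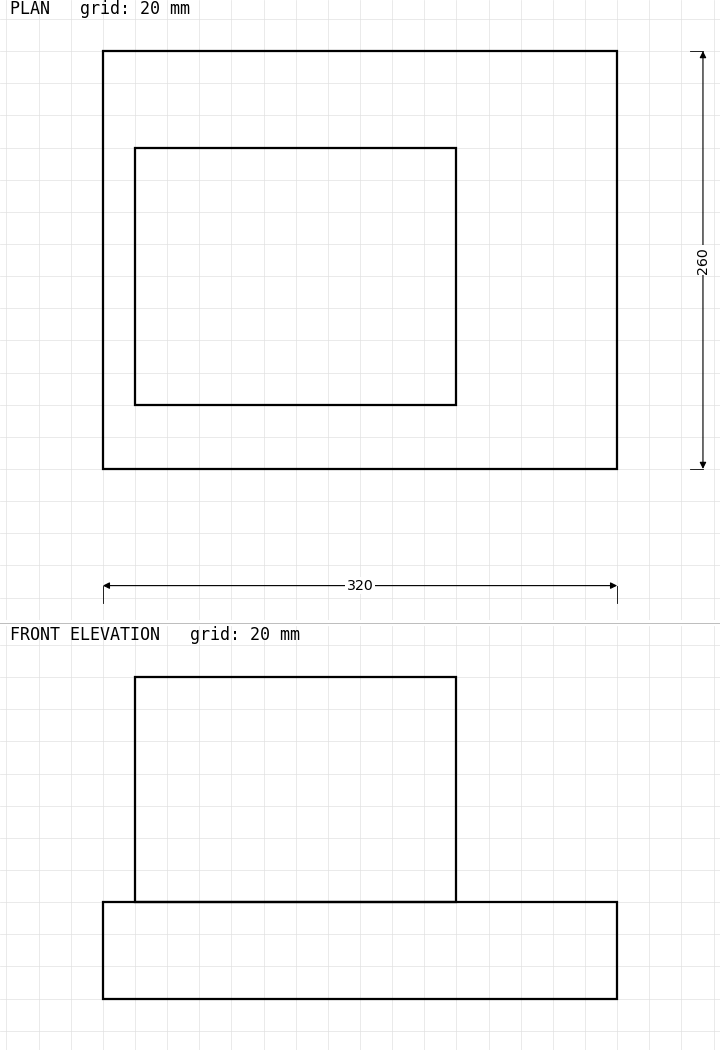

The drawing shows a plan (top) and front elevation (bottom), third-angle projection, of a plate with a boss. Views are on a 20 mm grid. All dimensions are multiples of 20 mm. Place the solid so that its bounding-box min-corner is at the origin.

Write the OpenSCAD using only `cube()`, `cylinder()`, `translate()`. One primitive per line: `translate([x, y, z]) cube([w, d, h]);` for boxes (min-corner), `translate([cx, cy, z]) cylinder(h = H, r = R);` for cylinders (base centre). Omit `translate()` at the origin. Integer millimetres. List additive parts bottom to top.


cube([320, 260, 60]);
translate([20, 40, 60]) cube([200, 160, 140]);


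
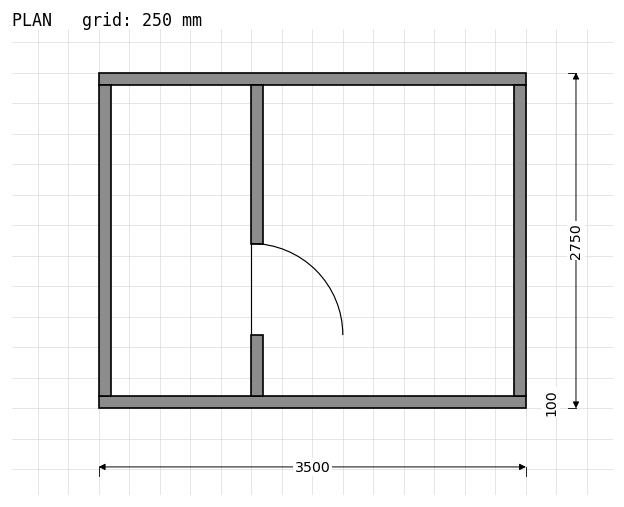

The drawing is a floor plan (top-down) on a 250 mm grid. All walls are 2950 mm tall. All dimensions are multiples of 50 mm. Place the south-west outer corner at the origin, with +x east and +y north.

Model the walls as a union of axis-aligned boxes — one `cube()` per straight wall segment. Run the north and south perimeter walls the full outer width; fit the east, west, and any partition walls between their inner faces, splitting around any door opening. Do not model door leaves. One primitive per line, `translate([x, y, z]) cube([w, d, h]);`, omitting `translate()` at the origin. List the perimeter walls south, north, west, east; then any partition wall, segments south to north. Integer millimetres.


cube([3500, 100, 2950]);
translate([0, 2650, 0]) cube([3500, 100, 2950]);
translate([0, 100, 0]) cube([100, 2550, 2950]);
translate([3400, 100, 0]) cube([100, 2550, 2950]);
translate([1250, 100, 0]) cube([100, 500, 2950]);
translate([1250, 1350, 0]) cube([100, 1300, 2950]);
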